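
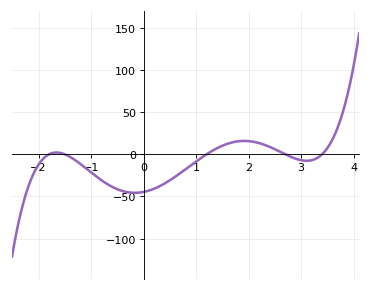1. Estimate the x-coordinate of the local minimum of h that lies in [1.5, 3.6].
3.1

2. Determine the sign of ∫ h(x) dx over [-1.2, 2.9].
negative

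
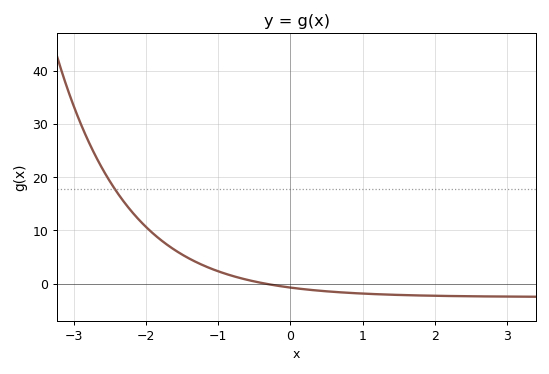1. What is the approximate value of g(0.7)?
-1.65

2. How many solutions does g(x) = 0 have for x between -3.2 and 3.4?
1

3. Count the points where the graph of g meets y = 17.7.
1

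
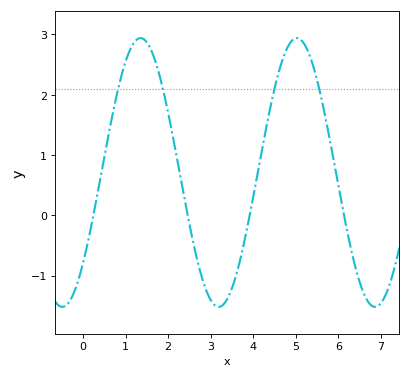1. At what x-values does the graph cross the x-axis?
0.2, 2.4, 4, 6.2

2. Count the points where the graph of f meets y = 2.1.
4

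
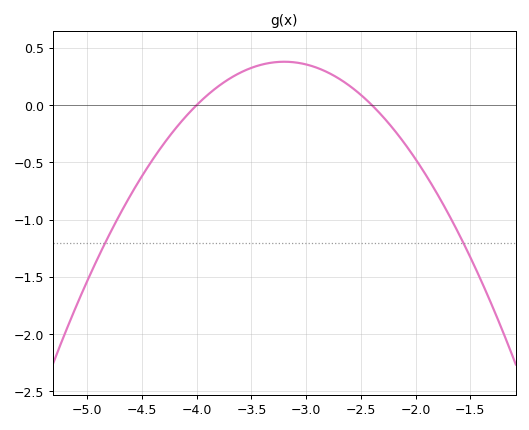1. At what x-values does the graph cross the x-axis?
-4, -2.4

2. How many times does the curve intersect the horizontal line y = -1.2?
2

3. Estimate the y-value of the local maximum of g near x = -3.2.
0.4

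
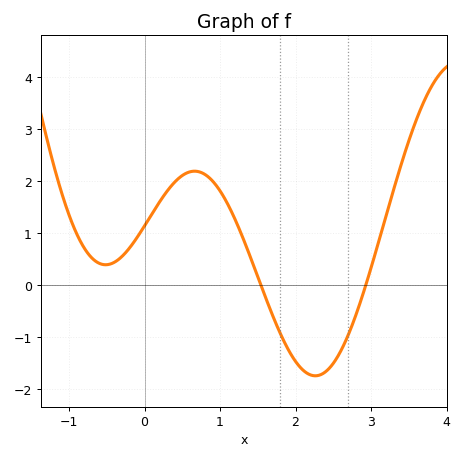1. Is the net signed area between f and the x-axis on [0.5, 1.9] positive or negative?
positive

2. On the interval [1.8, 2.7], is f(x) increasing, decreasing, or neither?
neither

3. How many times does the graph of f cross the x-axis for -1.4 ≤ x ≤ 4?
2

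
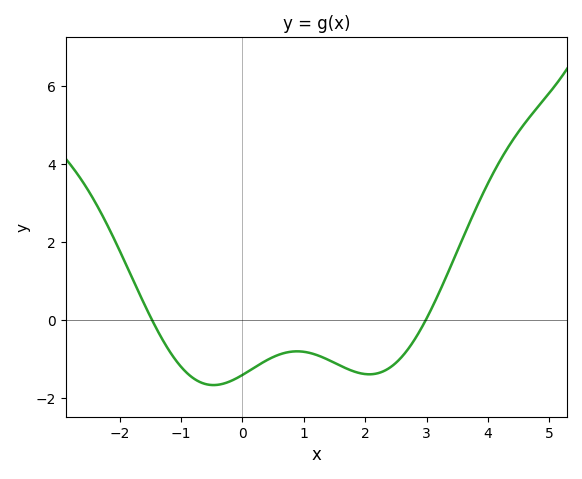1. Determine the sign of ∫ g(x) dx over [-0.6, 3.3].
negative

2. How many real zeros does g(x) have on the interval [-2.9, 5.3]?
2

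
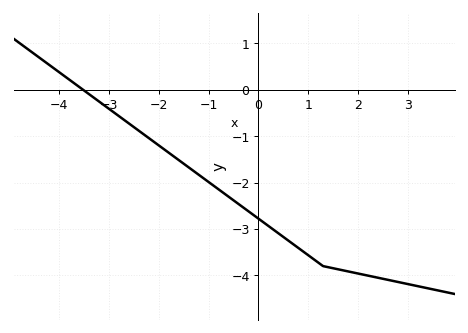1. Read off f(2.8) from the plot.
-4.1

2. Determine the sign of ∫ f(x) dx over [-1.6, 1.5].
negative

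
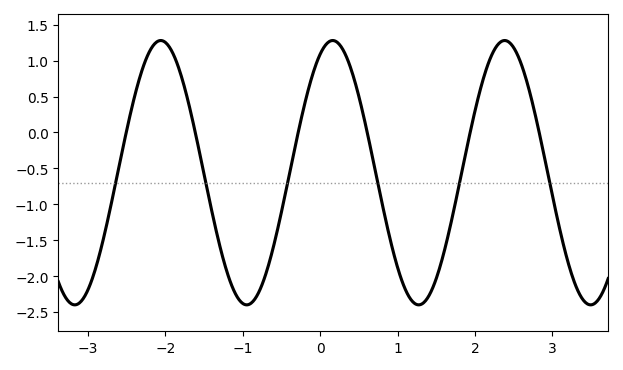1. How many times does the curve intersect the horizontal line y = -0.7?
6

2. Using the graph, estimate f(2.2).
1.05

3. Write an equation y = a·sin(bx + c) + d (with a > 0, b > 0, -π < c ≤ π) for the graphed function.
y = 1.84sin(2.8x + 1.1) - 0.56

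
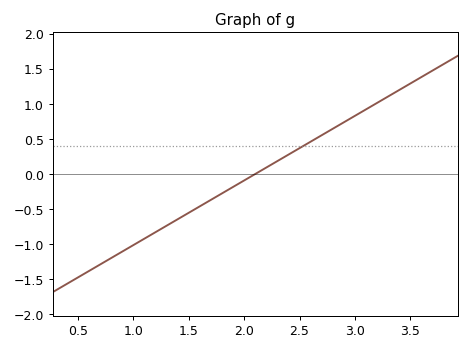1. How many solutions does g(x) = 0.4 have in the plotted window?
1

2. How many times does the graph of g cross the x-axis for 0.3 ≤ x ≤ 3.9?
1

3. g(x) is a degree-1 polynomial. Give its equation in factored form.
y = 0.92(x - 2.1)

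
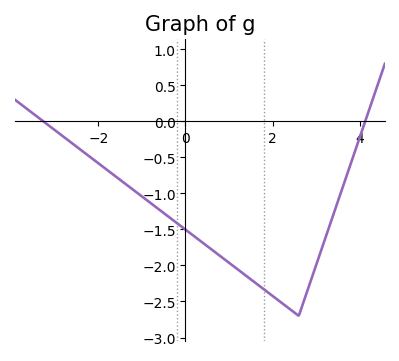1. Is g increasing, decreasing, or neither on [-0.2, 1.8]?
decreasing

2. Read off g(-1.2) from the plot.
-0.95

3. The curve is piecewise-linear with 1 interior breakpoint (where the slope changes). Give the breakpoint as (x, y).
(2.6, -2.7)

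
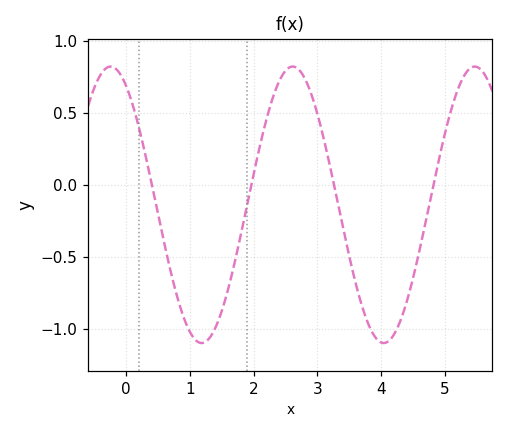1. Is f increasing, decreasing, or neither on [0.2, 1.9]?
neither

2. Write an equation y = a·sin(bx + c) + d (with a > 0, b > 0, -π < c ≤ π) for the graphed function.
y = 0.96sin(2.2x + 2.11) - 0.14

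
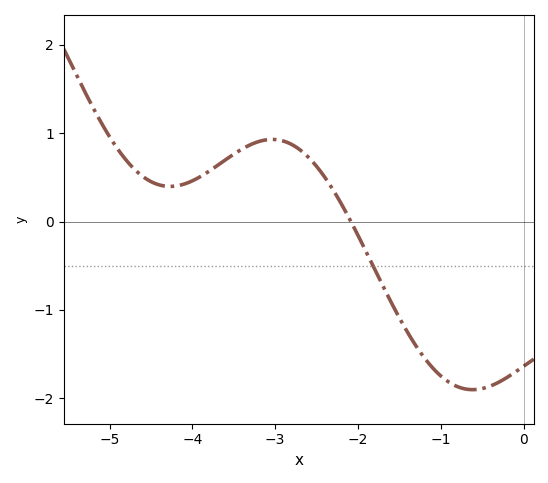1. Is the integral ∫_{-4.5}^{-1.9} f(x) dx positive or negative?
positive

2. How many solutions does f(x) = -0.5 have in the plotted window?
1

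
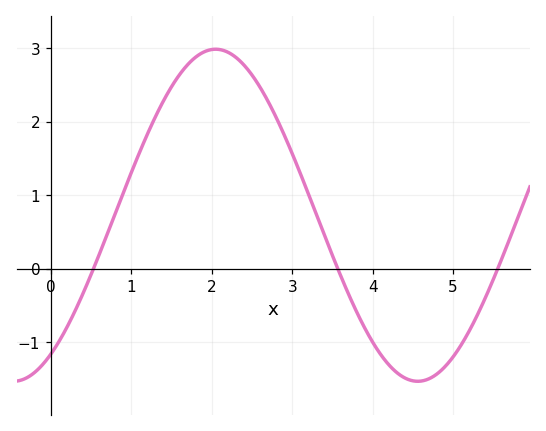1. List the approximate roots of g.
0.5, 3.6, 5.6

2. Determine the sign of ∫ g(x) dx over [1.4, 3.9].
positive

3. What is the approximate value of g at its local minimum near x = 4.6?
-1.5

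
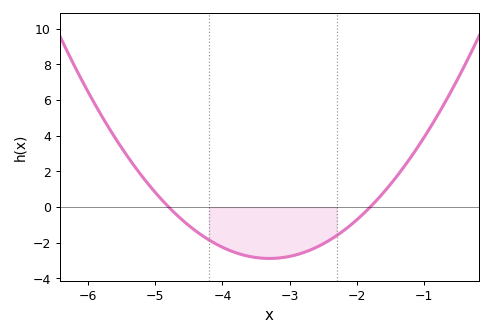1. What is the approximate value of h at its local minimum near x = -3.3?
-2.88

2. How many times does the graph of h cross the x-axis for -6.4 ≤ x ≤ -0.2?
2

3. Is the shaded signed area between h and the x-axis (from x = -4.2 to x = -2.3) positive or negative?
negative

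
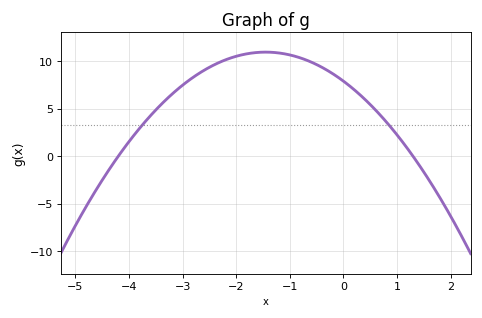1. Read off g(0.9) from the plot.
2.96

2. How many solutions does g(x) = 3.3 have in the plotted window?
2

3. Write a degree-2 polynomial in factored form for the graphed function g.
y = -1.45(x + 4.2)(x - 1.3)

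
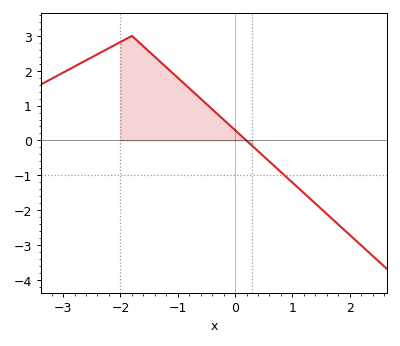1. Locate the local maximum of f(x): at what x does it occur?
-1.8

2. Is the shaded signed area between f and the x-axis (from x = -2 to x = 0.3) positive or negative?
positive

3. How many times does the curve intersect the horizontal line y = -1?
1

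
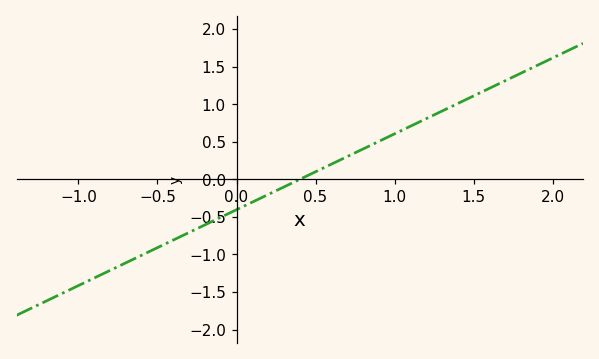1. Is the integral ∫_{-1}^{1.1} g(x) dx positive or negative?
negative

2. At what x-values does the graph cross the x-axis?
0.4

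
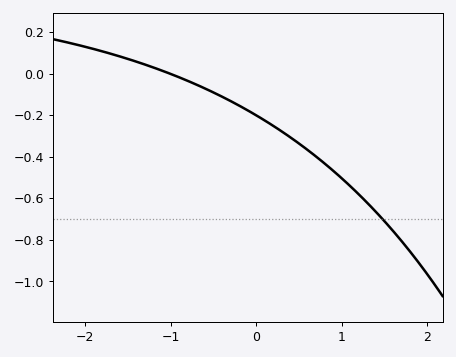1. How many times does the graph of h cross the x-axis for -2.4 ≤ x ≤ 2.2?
1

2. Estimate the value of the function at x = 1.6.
-0.76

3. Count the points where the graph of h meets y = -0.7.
1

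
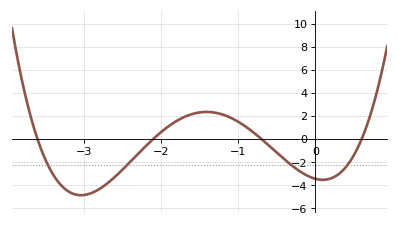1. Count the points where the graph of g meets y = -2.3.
4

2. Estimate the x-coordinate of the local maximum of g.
-1.41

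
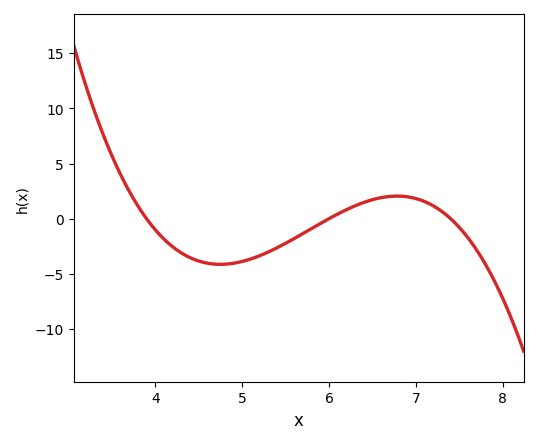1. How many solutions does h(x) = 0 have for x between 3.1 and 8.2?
3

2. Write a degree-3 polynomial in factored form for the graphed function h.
y = -1.47(x - 3.9)(x - 6)(x - 7.4)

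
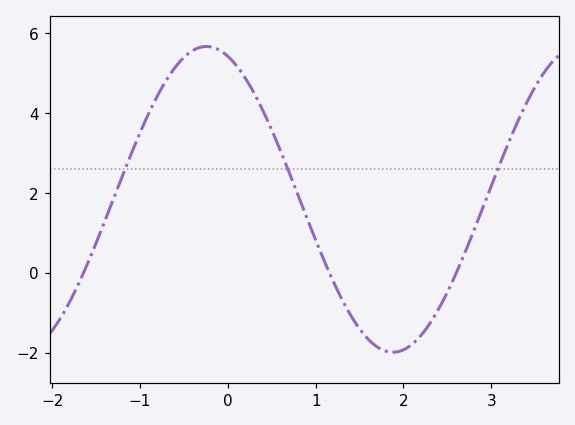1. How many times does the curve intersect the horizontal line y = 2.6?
3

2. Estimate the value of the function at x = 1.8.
-2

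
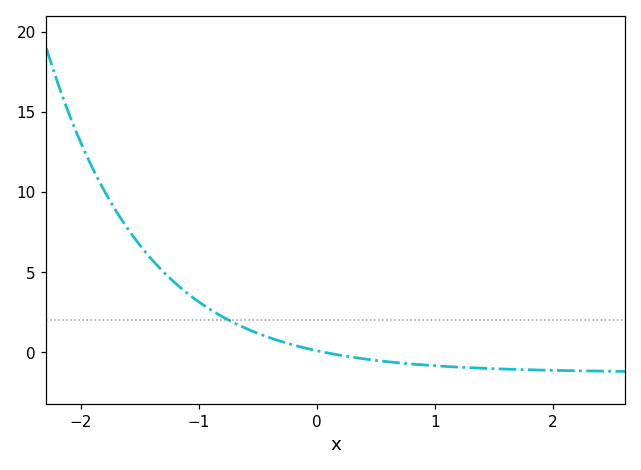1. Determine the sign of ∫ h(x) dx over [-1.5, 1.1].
positive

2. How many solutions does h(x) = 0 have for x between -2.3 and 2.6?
1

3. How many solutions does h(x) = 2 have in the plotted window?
1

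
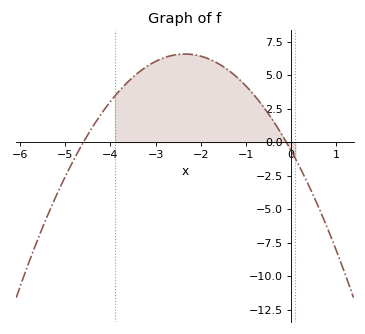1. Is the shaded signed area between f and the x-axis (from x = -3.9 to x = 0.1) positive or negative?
positive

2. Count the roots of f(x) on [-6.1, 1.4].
2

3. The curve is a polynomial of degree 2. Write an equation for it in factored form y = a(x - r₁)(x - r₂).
y = -1.3(x + 4.6)(x + 0.1)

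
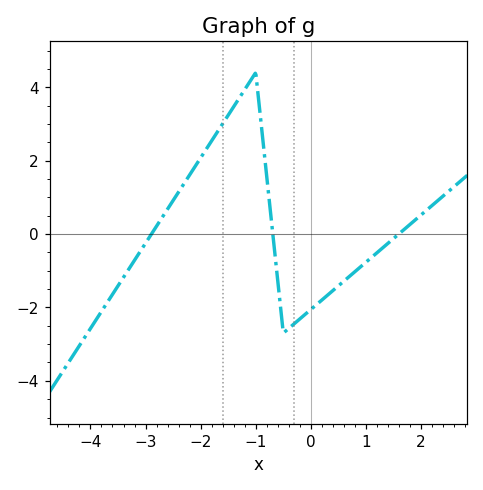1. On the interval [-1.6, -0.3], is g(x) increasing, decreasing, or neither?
neither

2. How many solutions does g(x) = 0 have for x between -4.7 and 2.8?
3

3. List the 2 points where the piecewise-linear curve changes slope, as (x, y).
(-1, 4.4); (-0.5, -2.7)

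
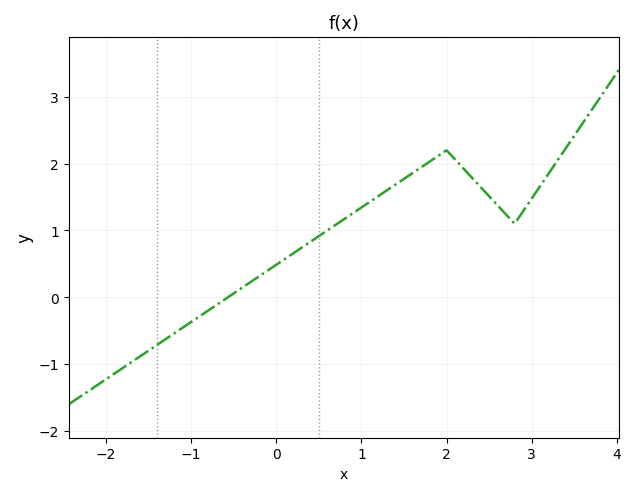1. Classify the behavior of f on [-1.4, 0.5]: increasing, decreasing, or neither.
increasing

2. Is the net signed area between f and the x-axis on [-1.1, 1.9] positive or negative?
positive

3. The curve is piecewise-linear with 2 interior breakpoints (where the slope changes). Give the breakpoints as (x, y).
(2, 2.2); (2.8, 1.1)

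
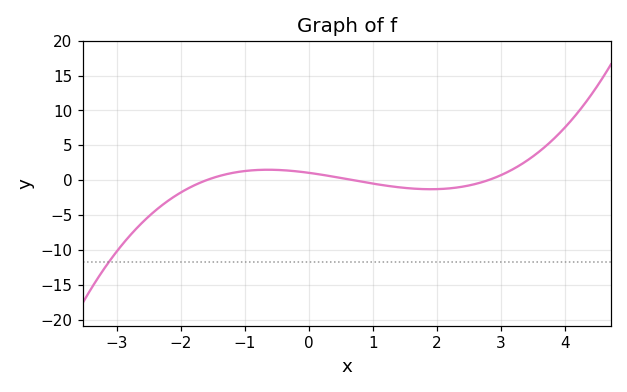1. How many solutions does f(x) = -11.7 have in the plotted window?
1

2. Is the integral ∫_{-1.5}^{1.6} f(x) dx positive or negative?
positive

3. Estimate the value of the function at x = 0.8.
0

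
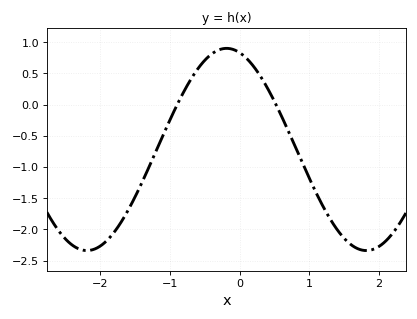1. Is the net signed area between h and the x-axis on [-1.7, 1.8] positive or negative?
negative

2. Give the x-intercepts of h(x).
-0.893, 0.521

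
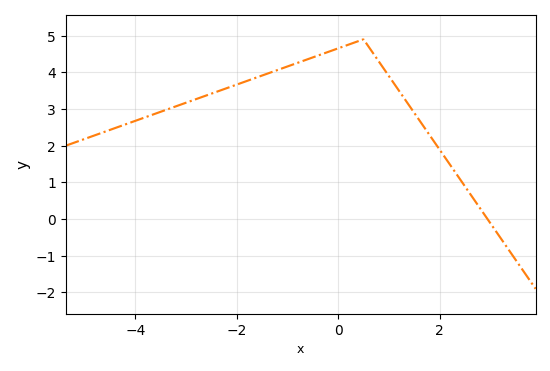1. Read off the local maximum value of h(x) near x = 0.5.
4.9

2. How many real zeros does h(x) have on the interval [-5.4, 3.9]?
1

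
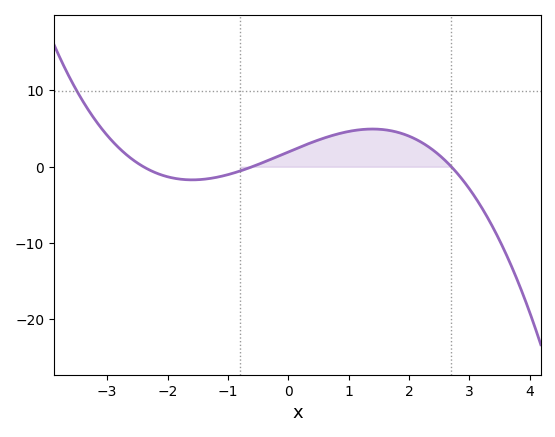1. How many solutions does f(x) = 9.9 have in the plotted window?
1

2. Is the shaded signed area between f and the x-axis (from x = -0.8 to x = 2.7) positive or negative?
positive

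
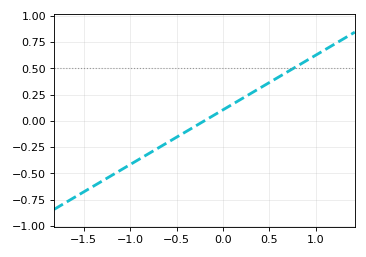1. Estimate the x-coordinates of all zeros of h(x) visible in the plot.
-0.2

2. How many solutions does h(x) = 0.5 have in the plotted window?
1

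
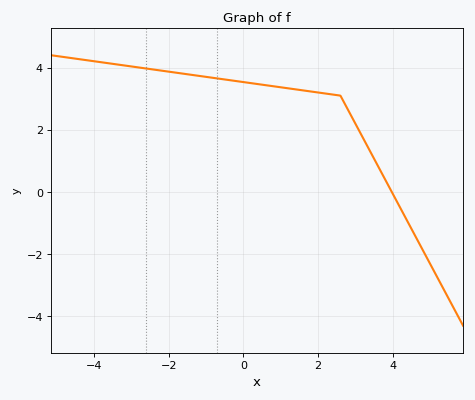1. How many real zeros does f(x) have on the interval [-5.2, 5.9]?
1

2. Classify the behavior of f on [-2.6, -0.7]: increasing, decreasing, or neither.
decreasing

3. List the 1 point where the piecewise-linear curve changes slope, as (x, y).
(2.6, 3.1)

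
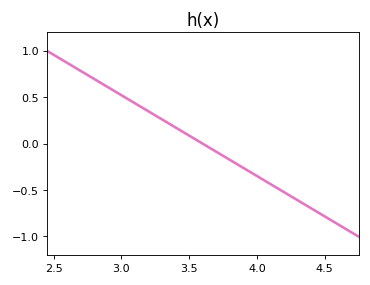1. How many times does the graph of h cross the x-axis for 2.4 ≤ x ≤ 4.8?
1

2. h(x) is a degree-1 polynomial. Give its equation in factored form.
y = -0.87(x - 3.6)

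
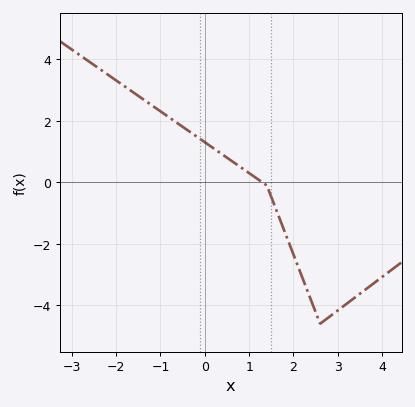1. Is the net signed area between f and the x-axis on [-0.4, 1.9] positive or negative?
positive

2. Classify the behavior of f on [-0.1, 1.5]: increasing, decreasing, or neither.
decreasing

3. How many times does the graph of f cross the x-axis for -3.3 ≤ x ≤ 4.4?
1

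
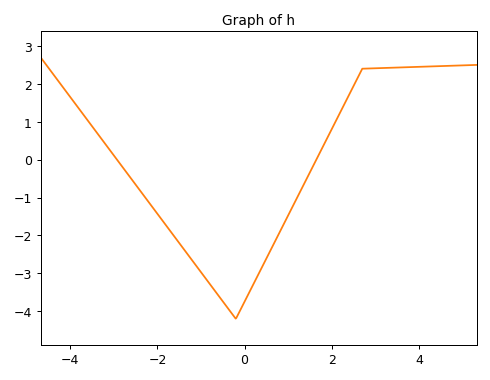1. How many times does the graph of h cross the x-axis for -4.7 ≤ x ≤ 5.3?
2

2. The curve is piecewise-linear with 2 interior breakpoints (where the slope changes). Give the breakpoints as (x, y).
(-0.2, -4.2); (2.7, 2.4)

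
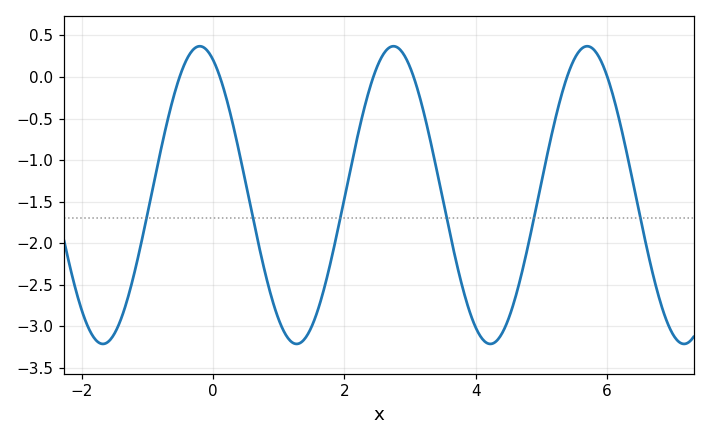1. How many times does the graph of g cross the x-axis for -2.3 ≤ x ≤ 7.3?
6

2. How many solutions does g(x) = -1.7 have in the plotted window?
6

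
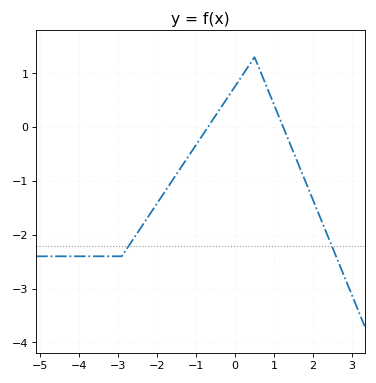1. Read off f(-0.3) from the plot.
0.429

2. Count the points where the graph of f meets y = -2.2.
2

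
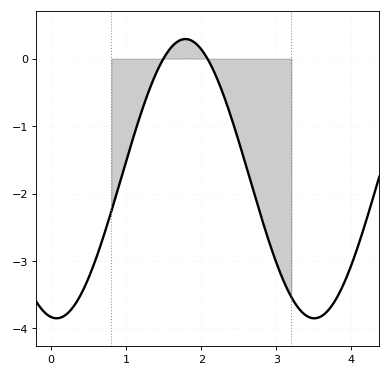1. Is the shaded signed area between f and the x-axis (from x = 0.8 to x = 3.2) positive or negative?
negative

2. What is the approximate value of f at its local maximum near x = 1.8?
0.29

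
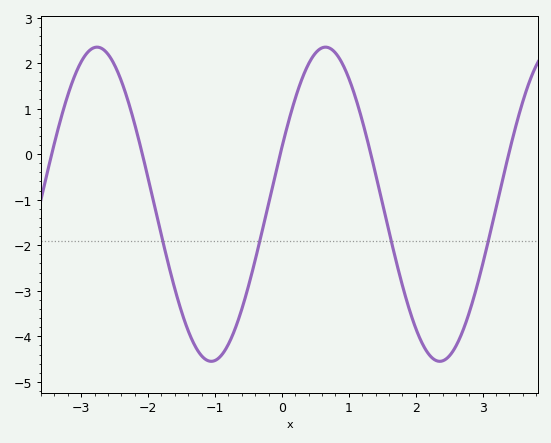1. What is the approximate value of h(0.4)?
1.99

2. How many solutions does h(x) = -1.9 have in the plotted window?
4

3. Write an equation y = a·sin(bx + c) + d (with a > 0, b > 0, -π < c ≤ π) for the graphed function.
y = 3.45sin(1.84x + 0.372) - 1.1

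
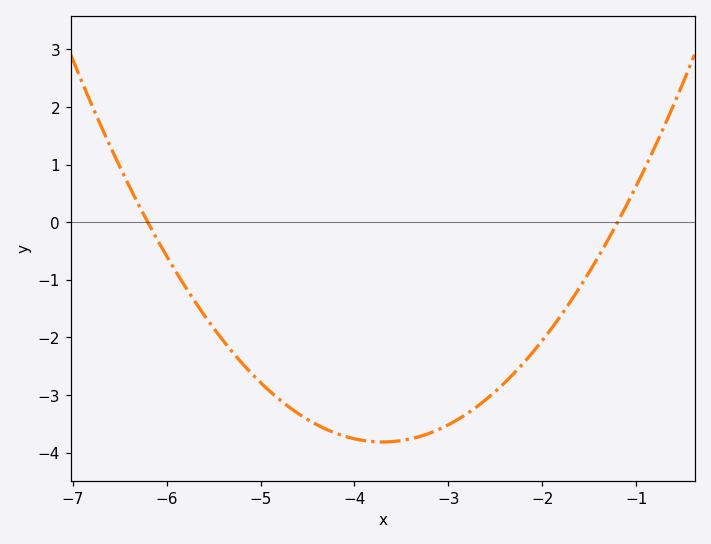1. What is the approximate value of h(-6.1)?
-0.299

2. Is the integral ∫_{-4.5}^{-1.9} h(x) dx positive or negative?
negative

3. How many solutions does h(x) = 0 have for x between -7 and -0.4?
2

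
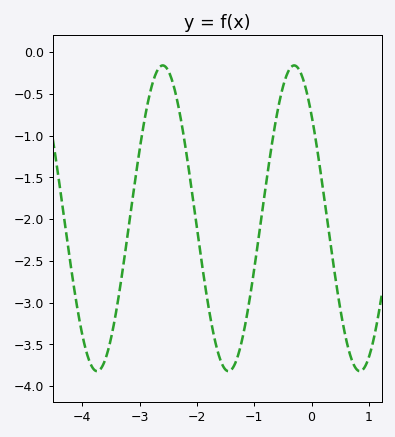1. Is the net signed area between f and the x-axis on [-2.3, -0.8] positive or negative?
negative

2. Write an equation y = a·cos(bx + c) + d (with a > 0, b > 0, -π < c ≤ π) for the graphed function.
y = 1.83cos(2.7x + 0.83) - 1.99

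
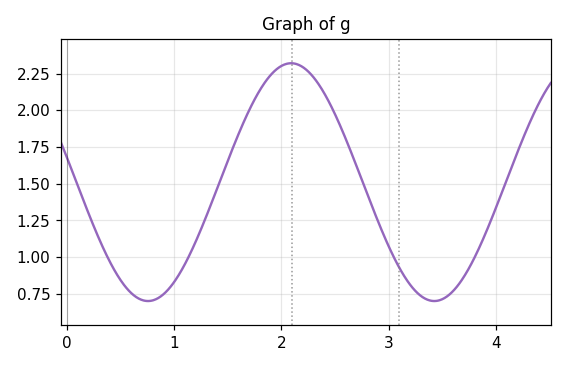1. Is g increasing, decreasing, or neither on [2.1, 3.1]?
decreasing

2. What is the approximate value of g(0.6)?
0.76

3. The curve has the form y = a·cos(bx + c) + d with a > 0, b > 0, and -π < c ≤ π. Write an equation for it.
y = 0.81cos(2.4x + 1.4) + 1.51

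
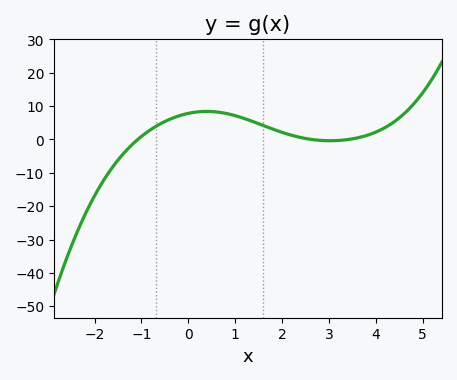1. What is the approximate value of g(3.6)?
0.428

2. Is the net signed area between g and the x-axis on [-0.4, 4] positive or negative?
positive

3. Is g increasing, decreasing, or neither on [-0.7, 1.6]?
neither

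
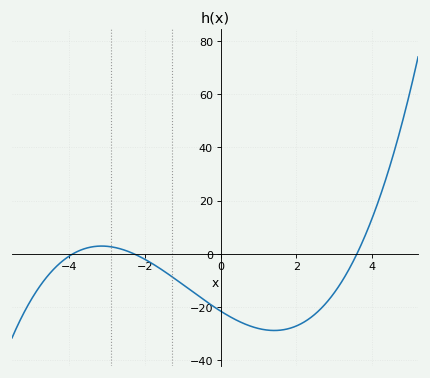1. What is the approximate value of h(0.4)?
-24.9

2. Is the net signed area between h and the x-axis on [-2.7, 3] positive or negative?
negative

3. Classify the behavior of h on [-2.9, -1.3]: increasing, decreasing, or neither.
decreasing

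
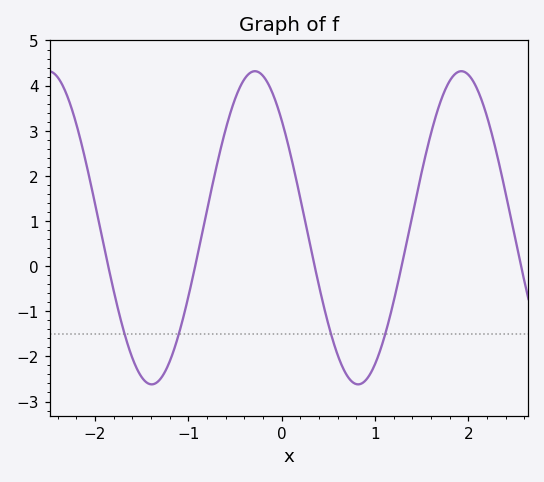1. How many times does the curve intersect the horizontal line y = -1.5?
4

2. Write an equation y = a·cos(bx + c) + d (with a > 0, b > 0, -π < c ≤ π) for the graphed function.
y = 3.47cos(2.84x + 0.812) + 0.85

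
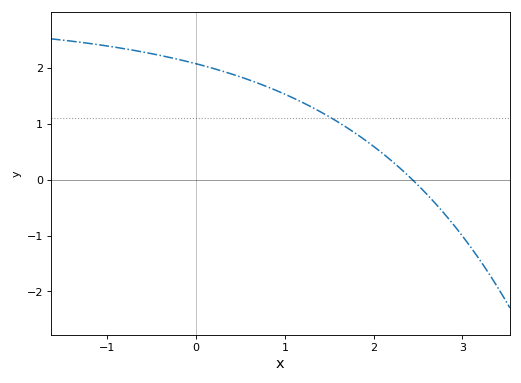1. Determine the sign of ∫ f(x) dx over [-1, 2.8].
positive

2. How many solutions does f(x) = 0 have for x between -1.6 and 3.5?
1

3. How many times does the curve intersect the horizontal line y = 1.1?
1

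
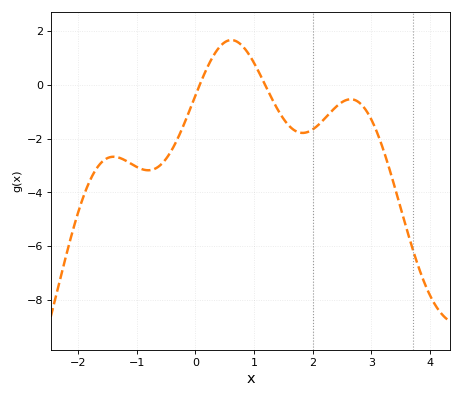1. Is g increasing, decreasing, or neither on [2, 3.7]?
neither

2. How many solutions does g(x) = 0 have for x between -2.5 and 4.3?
2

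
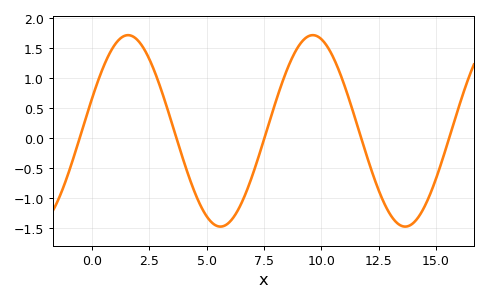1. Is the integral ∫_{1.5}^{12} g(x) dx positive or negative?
positive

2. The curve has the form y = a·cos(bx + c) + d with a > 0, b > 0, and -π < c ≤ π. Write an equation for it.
y = 1.59cos(0.78x - 1.23) + 0.12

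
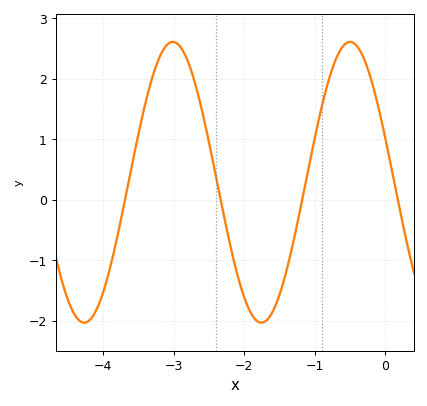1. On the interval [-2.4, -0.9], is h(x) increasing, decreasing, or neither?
neither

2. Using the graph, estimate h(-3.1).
2.56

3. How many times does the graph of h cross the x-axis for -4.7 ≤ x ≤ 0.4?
4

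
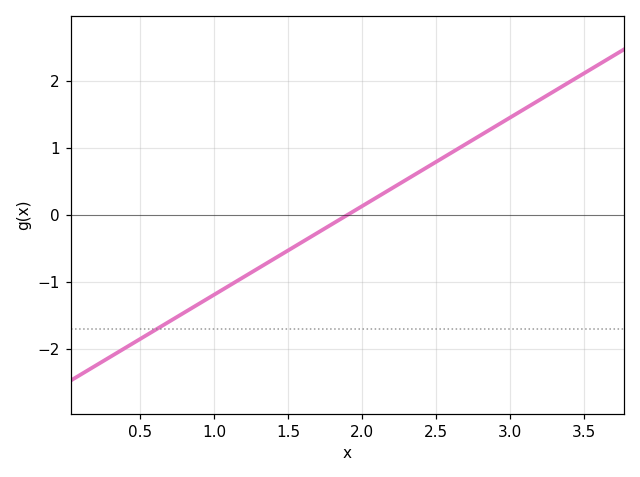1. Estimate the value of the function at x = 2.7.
1.1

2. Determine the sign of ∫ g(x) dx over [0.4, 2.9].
negative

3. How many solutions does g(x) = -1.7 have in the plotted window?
1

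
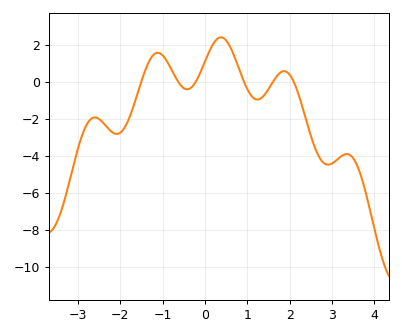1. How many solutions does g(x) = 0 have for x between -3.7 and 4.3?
6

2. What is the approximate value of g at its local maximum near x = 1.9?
0.597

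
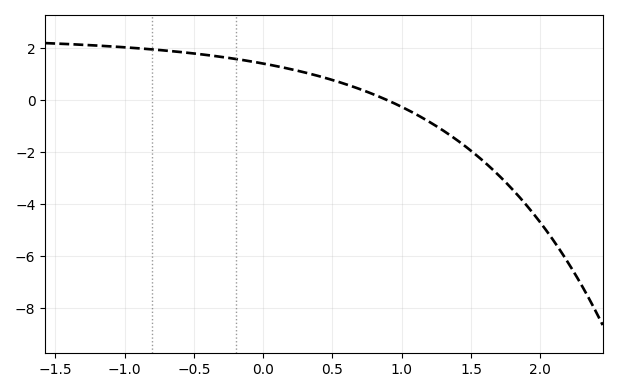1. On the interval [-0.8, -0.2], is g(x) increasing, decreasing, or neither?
decreasing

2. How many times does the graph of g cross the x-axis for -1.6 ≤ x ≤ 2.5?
1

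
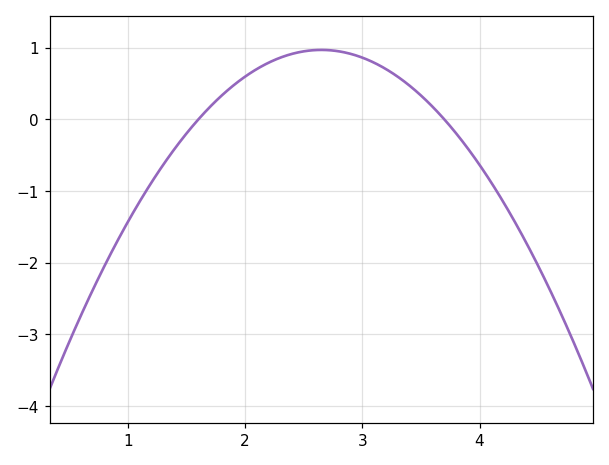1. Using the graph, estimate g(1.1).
-1.14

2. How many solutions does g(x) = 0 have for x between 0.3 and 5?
2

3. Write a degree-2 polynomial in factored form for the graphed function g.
y = -0.88(x - 1.6)(x - 3.7)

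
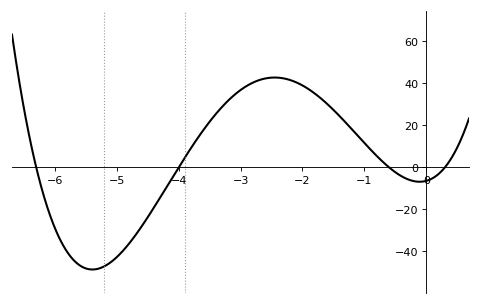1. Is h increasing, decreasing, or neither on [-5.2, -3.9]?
increasing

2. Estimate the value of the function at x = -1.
11.7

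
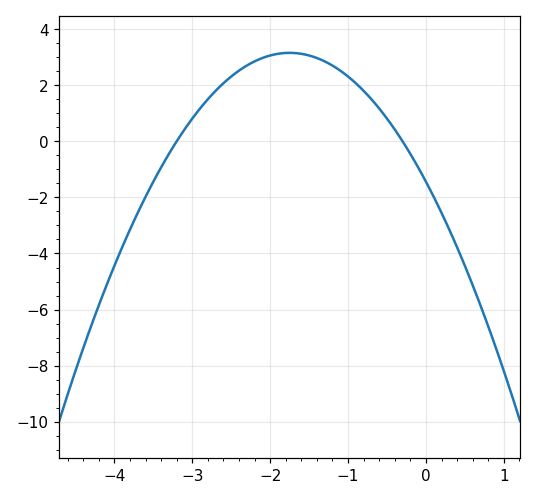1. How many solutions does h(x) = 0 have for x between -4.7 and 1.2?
2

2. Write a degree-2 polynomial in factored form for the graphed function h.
y = -1.5(x + 3.2)(x + 0.3)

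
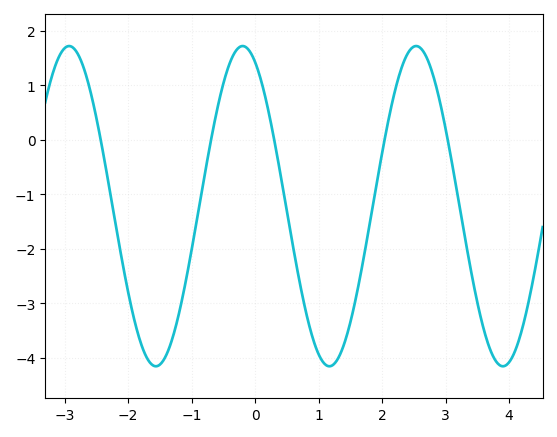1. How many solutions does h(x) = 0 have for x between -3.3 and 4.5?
5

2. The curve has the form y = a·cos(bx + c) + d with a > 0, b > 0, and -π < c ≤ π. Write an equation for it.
y = 2.94cos(2.3x + 0.452) - 1.22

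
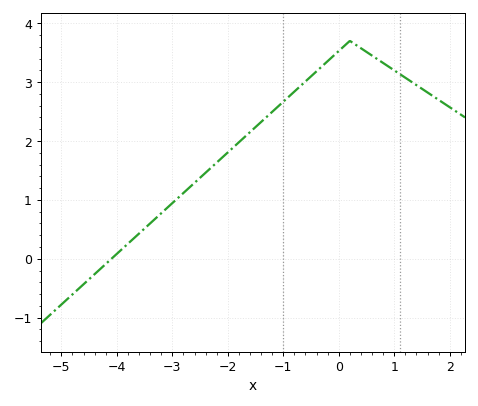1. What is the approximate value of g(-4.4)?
-0.3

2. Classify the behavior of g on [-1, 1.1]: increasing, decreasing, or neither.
neither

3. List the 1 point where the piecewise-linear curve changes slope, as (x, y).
(0.2, 3.7)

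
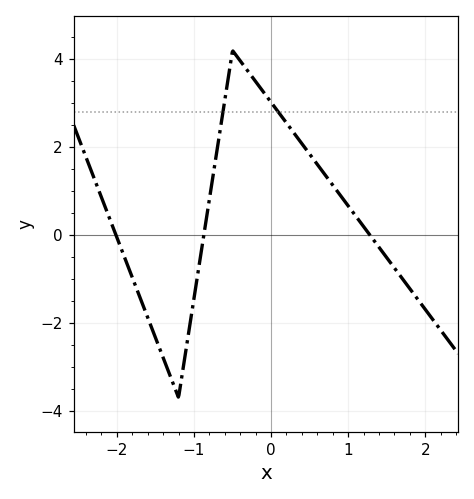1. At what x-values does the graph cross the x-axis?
-2, -0.9, 1.3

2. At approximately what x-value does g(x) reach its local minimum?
-1.2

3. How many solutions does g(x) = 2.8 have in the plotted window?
2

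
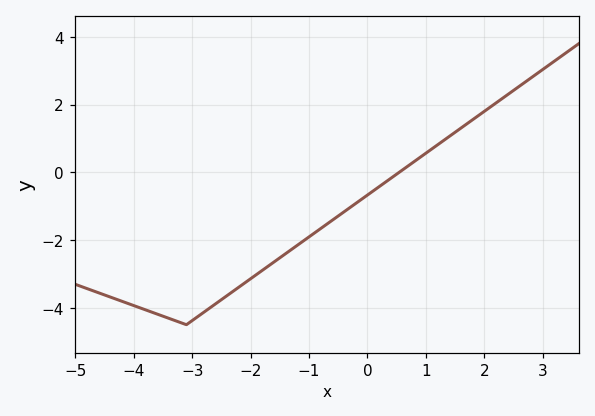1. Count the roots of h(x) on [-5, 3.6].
1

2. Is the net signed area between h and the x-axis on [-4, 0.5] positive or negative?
negative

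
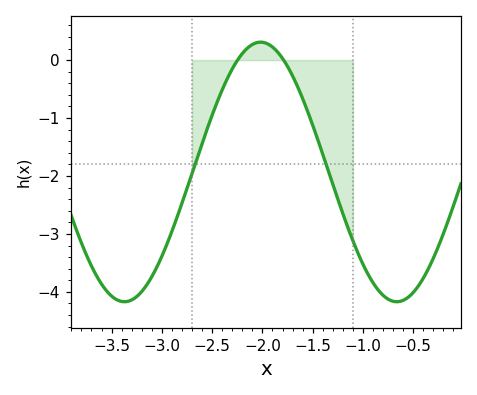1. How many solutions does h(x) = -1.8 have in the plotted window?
2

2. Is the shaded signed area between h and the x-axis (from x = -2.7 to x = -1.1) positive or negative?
negative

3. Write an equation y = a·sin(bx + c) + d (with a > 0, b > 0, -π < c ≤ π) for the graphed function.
y = 2.24sin(2.32x - 0.03) - 1.93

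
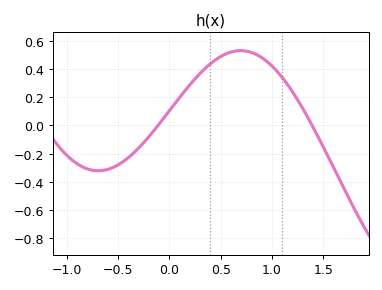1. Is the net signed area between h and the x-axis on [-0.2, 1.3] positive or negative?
positive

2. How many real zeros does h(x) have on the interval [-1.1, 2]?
2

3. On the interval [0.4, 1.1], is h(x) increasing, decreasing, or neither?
neither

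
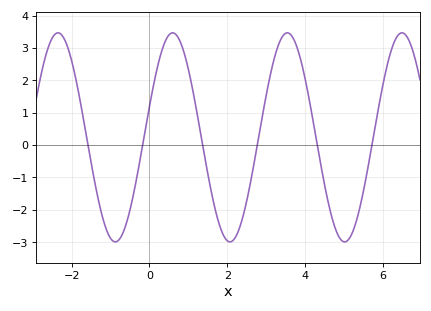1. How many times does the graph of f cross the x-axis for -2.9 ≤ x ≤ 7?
6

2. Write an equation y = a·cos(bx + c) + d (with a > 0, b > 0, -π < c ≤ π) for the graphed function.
y = 3.23cos(2.1x - 1.3) + 0.24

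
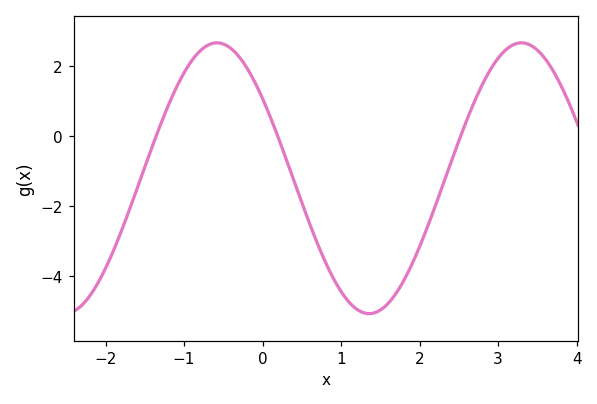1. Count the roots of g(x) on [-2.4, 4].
3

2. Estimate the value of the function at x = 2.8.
1.4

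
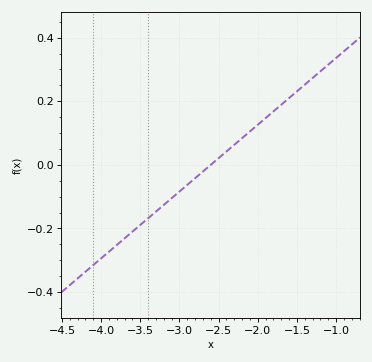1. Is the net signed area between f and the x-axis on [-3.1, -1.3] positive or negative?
positive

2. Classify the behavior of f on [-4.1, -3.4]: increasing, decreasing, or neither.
increasing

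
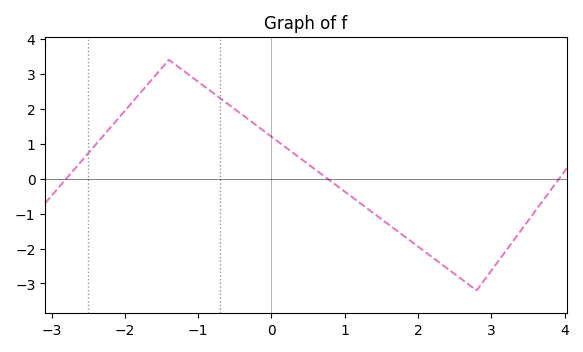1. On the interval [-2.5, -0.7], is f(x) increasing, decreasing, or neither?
neither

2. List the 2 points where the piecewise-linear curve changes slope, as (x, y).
(-1.4, 3.4); (2.8, -3.2)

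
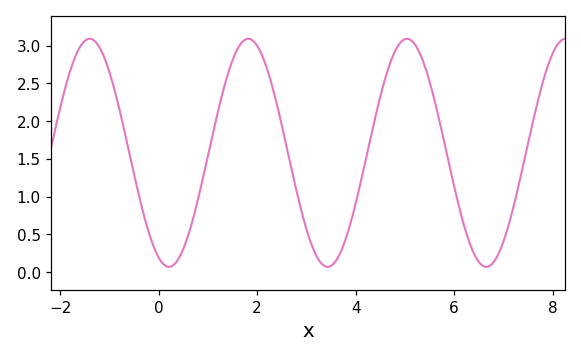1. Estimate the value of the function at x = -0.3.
0.757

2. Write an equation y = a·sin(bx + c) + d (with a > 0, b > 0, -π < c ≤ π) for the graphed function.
y = 1.51sin(1.95x - 1.98) + 1.58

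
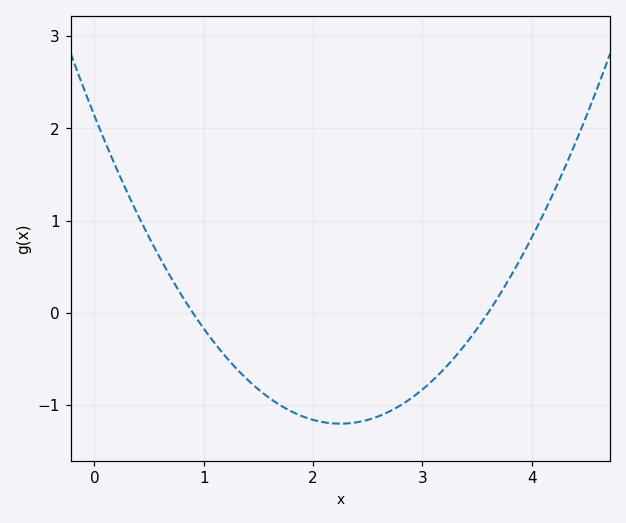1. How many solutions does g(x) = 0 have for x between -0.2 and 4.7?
2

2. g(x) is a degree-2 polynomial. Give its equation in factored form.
y = 0.66(x - 0.9)(x - 3.6)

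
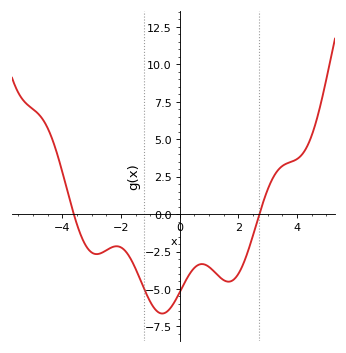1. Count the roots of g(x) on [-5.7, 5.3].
2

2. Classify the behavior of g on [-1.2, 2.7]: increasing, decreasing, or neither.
neither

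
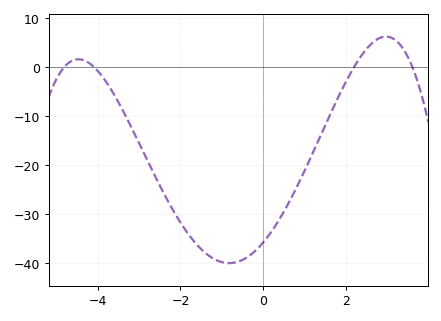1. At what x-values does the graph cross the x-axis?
-4.8, -4.1, 2.2, 3.6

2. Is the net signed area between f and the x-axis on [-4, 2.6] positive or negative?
negative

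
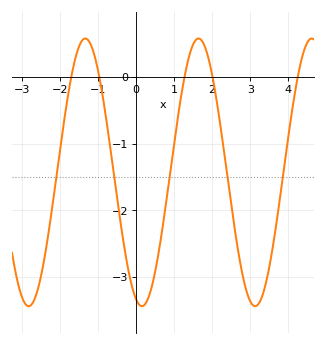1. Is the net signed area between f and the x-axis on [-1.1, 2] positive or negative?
negative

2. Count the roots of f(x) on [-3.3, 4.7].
5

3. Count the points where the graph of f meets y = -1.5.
5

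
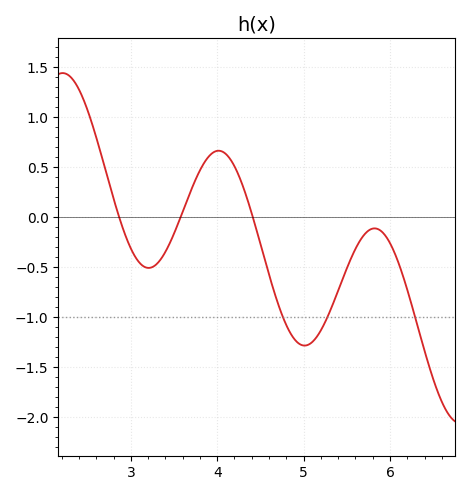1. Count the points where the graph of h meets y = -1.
3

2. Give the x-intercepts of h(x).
2.9, 3.6, 4.4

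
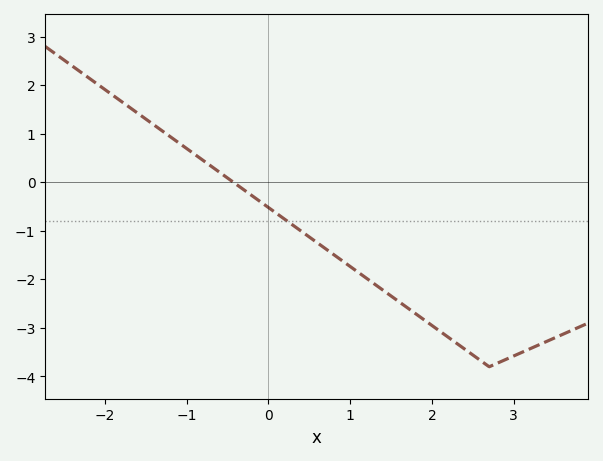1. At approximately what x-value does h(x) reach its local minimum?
2.7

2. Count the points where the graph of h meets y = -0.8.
1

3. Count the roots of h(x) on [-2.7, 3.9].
1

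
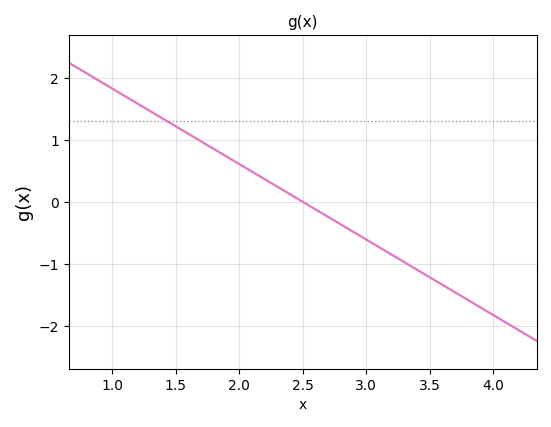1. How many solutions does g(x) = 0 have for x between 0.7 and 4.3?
1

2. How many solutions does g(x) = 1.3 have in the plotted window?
1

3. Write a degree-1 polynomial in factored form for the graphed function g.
y = -1.22(x - 2.5)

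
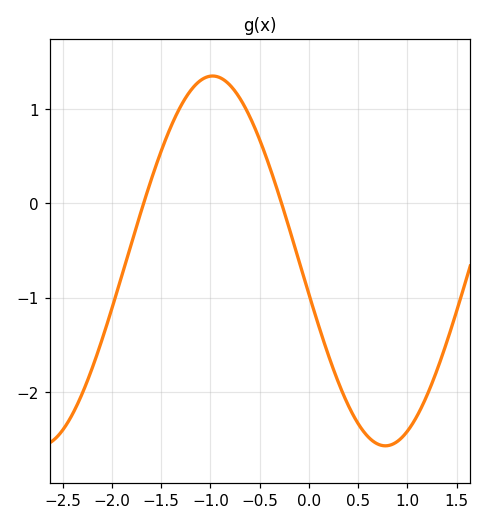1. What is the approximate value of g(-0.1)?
-0.612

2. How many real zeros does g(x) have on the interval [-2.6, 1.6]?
2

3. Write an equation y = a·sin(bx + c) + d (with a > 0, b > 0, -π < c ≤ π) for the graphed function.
y = 1.96sin(1.79x - 2.96) - 0.61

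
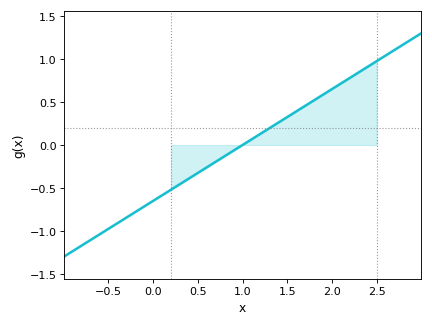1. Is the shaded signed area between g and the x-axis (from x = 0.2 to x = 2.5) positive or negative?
positive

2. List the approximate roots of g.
1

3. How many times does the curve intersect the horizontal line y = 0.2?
1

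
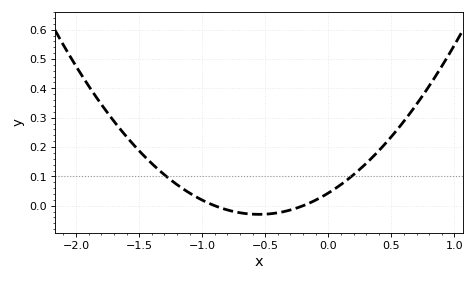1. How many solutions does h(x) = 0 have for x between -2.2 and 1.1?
2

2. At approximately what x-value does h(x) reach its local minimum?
-0.55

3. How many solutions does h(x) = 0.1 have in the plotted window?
2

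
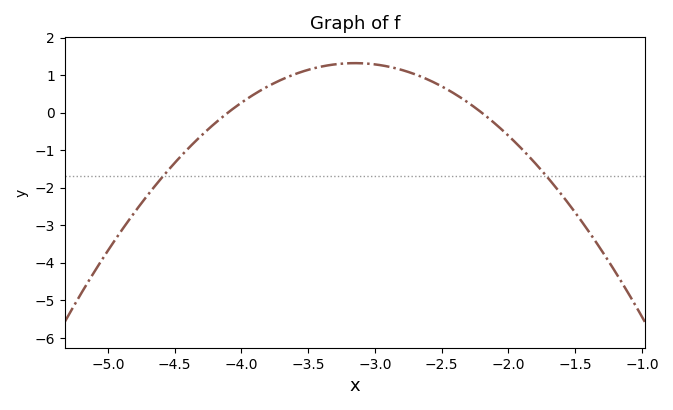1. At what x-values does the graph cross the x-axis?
-4.1, -2.2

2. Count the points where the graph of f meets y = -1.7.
2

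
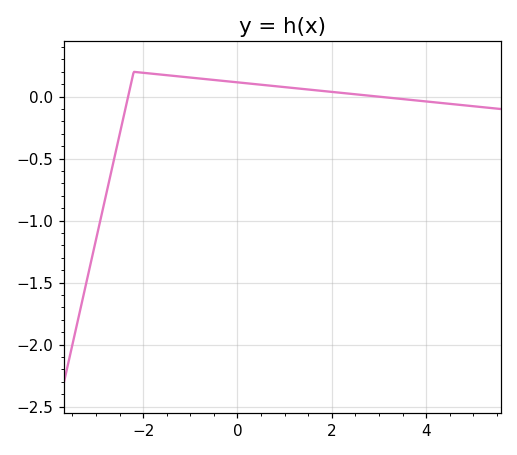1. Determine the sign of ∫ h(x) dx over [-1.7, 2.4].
positive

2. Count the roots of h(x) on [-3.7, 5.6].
2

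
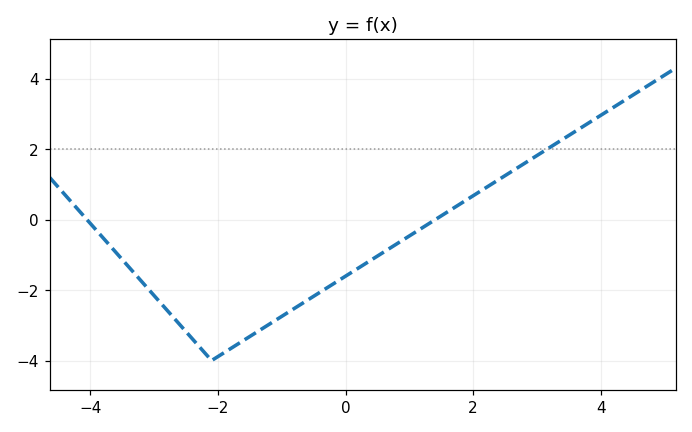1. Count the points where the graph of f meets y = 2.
1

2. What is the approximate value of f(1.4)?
-0.007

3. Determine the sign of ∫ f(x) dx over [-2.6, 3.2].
negative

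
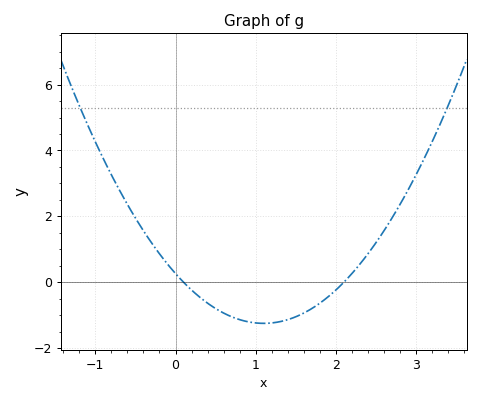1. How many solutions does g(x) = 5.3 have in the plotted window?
2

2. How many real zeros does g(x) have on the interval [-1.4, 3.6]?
2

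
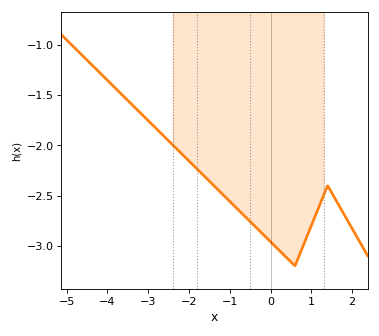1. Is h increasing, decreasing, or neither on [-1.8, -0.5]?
decreasing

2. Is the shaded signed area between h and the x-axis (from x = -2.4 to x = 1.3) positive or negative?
negative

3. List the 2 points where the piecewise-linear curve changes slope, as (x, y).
(0.6, -3.2); (1.4, -2.4)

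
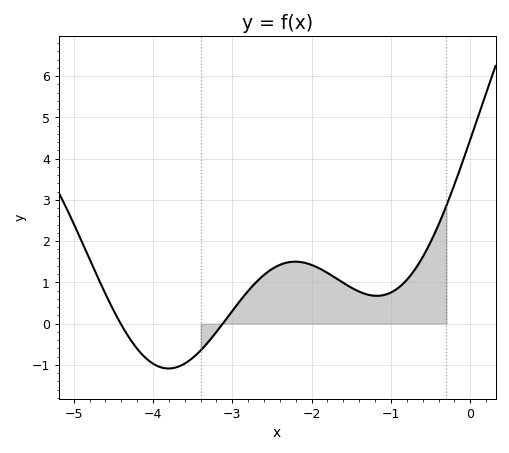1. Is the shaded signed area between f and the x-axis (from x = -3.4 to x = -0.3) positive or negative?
positive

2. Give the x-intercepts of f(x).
-4.41, -3.12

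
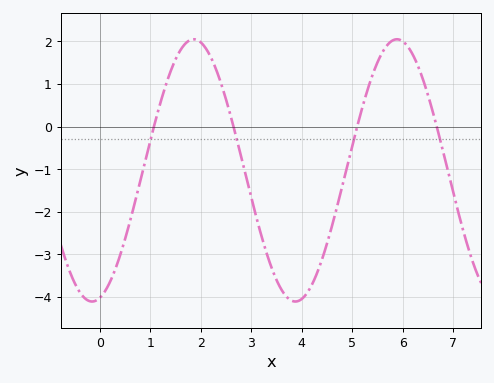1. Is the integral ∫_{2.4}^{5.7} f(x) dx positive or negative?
negative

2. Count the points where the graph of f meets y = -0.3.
4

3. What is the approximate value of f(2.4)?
1.02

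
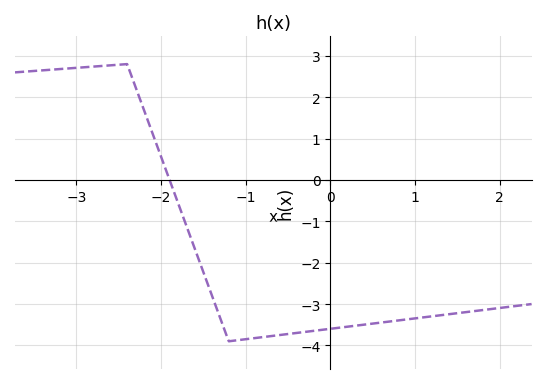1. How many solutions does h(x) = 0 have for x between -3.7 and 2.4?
1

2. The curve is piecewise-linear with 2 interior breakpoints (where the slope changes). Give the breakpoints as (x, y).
(-2.4, 2.8); (-1.2, -3.9)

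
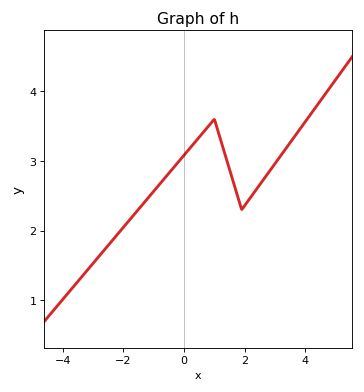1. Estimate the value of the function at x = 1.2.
3.31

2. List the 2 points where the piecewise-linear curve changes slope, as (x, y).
(1, 3.6); (1.9, 2.3)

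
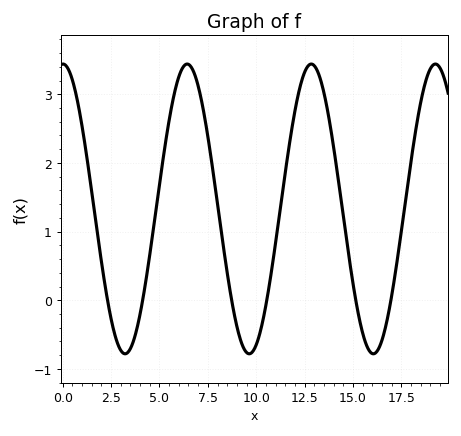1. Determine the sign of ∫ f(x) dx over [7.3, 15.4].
positive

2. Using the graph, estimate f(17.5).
1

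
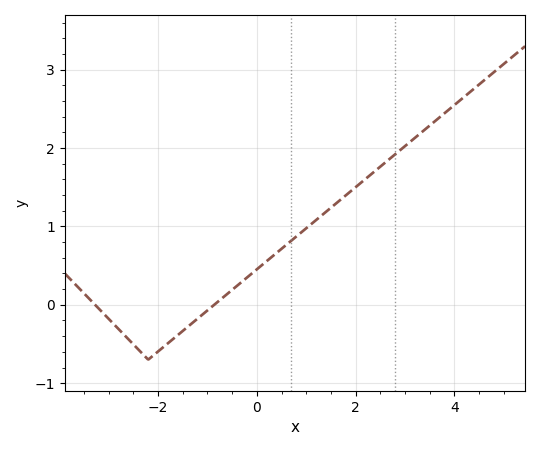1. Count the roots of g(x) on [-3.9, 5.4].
2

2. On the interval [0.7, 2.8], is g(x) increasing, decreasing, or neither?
increasing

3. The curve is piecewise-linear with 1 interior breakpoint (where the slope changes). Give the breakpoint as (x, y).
(-2.2, -0.7)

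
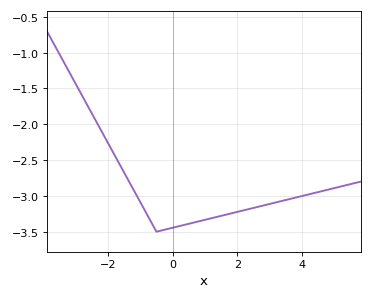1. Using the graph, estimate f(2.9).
-3.1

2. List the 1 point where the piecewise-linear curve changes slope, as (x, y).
(-0.5, -3.5)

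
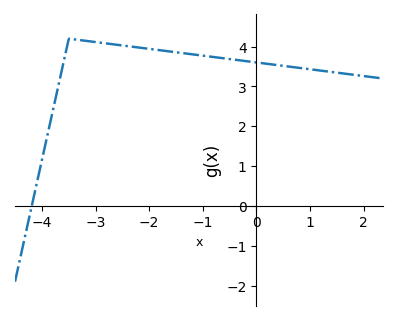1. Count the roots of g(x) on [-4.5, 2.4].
1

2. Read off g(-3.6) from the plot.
3.6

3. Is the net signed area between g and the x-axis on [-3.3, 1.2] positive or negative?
positive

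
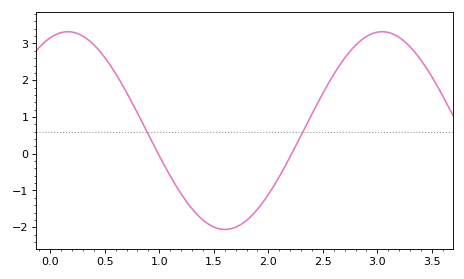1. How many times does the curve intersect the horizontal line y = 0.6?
2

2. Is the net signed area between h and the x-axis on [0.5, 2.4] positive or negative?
negative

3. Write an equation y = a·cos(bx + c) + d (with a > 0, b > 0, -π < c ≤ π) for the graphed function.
y = 2.69cos(2.2x - 0.35) + 0.63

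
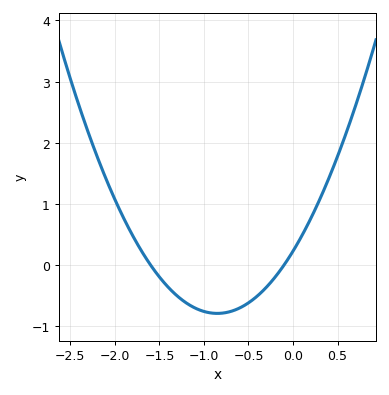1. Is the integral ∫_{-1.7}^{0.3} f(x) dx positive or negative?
negative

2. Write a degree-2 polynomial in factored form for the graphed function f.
y = 1.41(x + 1.6)(x + 0.1)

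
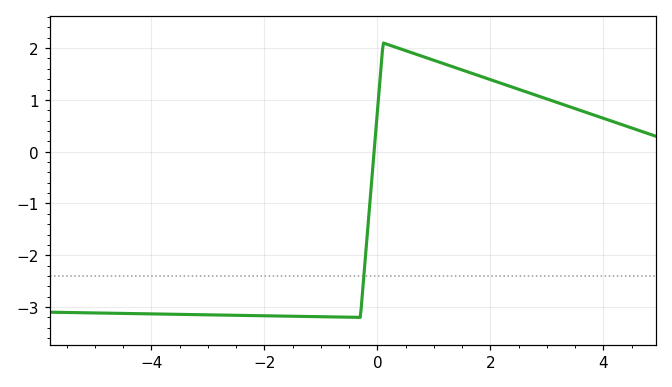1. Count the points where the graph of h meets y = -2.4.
1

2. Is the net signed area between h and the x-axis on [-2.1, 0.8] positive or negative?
negative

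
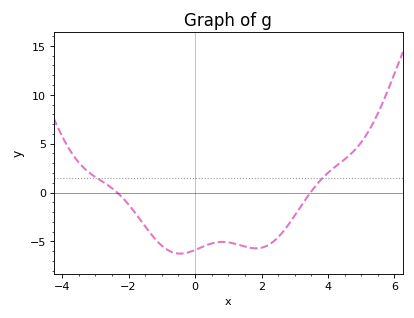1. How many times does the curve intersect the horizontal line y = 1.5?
2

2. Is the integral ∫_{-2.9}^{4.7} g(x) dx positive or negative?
negative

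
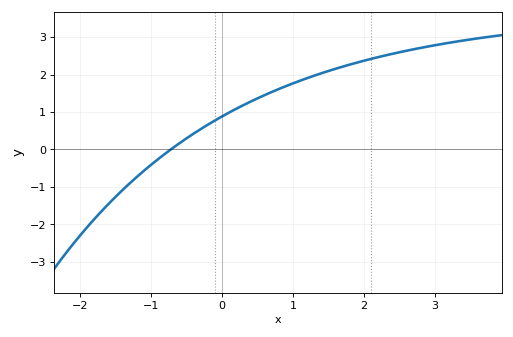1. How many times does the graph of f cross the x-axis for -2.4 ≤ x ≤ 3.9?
1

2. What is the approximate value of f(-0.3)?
0.542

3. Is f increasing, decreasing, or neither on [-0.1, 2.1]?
increasing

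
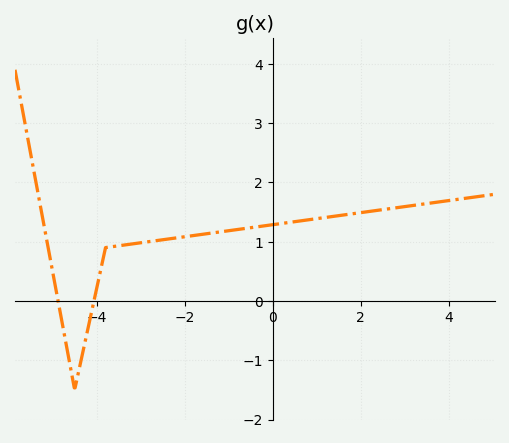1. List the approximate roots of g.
-4.88, -4.06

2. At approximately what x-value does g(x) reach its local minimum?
-4.5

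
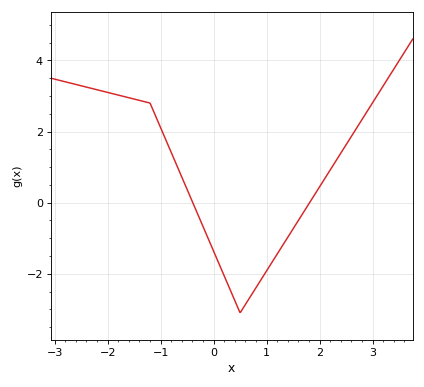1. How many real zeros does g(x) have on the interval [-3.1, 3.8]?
2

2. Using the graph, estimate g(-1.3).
2.8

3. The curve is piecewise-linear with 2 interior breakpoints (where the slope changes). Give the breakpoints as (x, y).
(-1.2, 2.8); (0.5, -3.1)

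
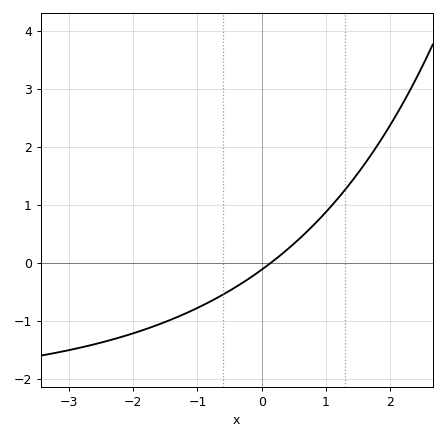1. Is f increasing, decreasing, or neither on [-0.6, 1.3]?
increasing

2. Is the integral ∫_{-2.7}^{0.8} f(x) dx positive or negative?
negative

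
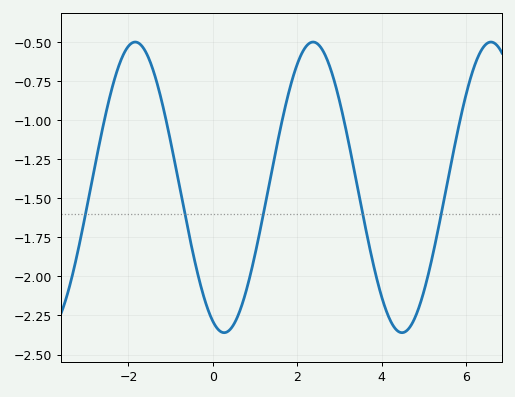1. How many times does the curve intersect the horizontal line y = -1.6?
5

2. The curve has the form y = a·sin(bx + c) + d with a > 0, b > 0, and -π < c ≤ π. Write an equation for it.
y = 0.93sin(1.49x - 1.97) - 1.43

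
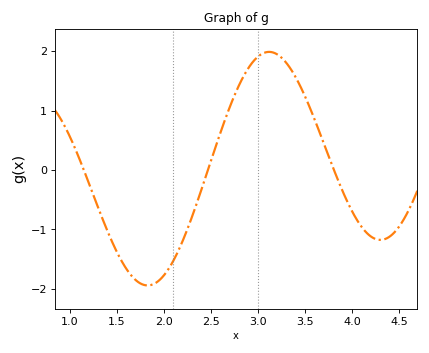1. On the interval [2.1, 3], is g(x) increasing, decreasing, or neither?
increasing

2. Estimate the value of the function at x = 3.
1.9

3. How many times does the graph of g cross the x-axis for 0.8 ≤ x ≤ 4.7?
3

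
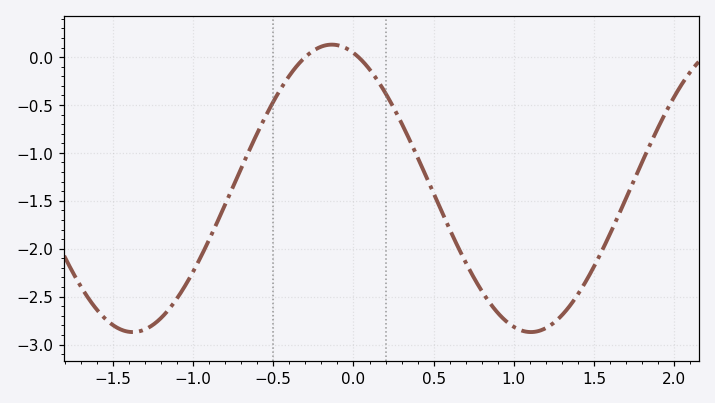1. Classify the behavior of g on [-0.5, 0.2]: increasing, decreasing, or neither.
neither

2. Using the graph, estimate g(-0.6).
-0.794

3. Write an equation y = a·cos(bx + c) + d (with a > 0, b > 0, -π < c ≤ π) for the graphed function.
y = 1.5cos(2.53x + 0.342) - 1.37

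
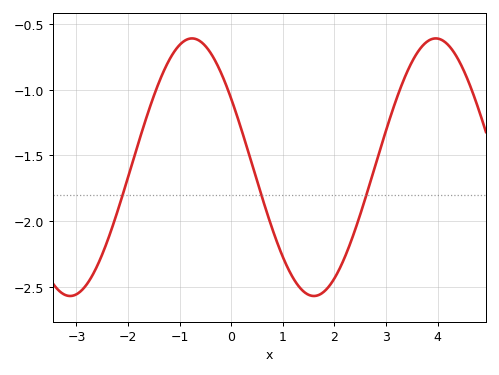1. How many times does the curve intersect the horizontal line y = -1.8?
3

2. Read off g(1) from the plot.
-2.25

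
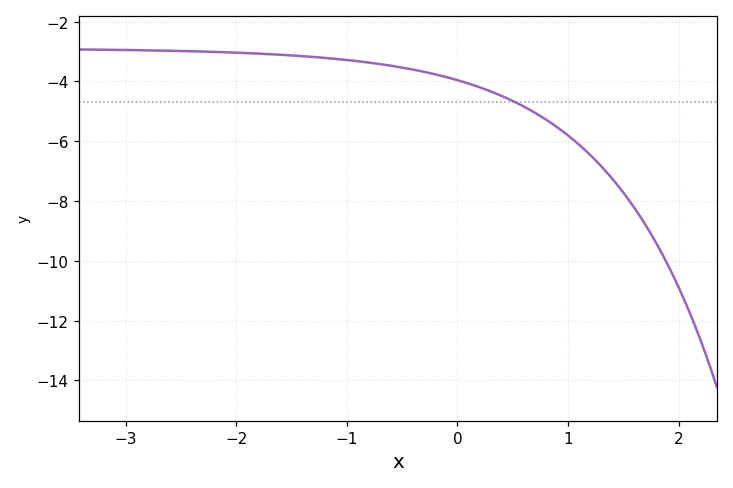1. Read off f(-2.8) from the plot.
-2.96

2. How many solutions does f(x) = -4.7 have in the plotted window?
1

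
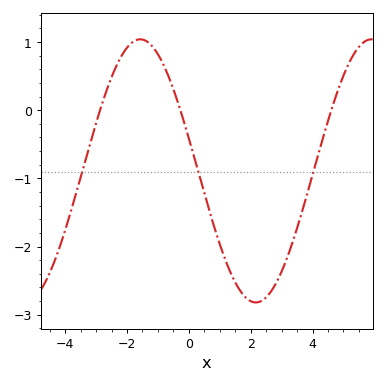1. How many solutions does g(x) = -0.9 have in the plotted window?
3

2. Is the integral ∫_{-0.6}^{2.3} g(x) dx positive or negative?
negative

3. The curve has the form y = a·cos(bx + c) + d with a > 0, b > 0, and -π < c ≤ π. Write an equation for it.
y = 1.93cos(0.84x + 1.32) - 0.89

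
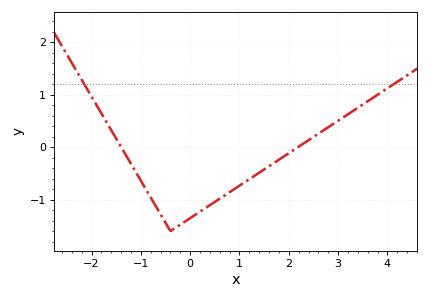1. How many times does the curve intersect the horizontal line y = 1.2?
2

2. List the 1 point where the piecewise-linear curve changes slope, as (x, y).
(-0.4, -1.6)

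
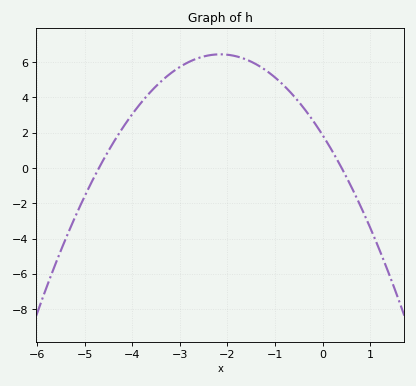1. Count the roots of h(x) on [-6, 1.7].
2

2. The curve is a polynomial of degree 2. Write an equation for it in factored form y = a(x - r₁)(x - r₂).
y = -0.99(x + 4.7)(x - 0.4)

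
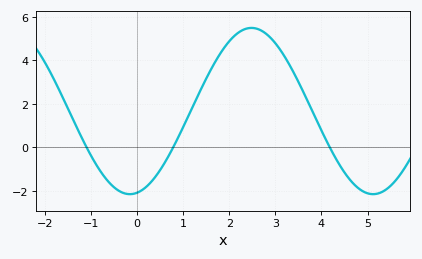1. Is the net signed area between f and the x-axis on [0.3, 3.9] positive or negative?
positive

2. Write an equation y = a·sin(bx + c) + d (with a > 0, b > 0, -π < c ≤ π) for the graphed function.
y = 3.82sin(1.19x - 1.38) + 1.67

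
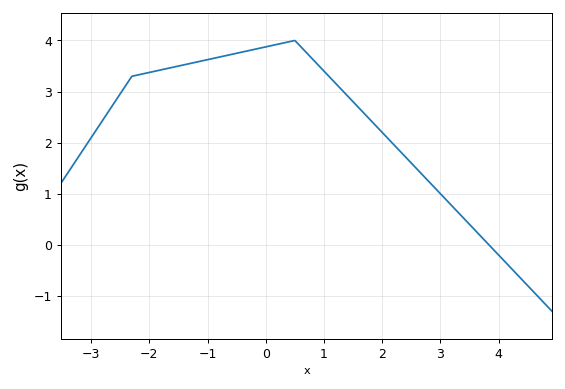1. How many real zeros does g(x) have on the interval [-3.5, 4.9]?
1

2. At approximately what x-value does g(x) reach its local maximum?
0.4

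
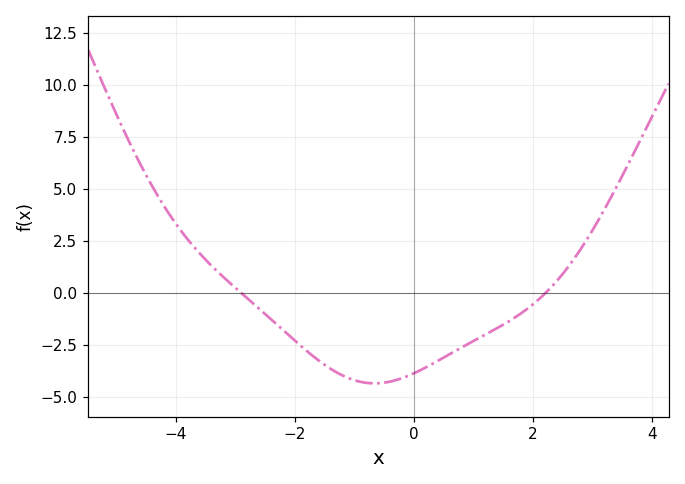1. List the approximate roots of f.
-2.89, 2.21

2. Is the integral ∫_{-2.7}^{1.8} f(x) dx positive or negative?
negative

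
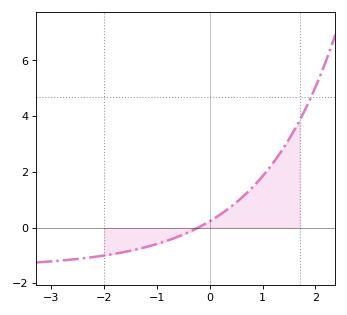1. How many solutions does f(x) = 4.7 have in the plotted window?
1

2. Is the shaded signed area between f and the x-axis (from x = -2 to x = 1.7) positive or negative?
positive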